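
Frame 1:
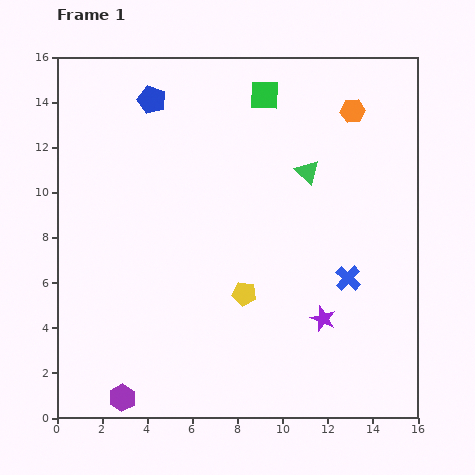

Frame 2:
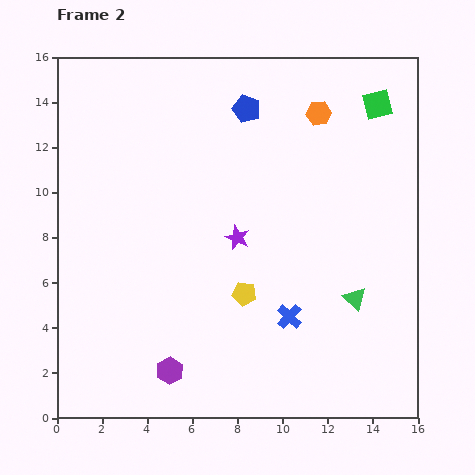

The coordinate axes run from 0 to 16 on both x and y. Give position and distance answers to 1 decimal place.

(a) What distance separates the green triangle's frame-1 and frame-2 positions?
6.0

The green triangle moved from (11.1, 10.9) to (13.2, 5.3), a distance of √(2.1² + 5.6²) ≈ 6.0.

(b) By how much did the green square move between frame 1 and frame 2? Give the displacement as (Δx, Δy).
(5.0, -0.4)

The green square was at (9.2, 14.3) in frame 1 and (14.2, 13.9) in frame 2.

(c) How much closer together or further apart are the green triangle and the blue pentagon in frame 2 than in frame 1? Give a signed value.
+2.1

Distance in frame 1: 7.6. Distance in frame 2: 9.7.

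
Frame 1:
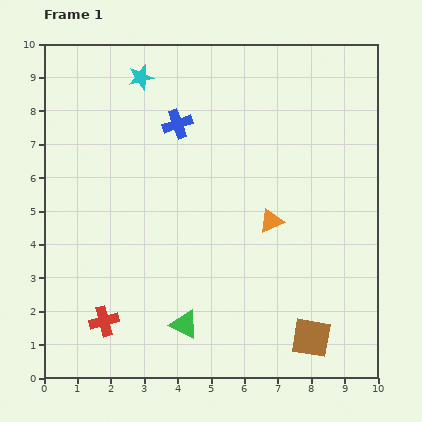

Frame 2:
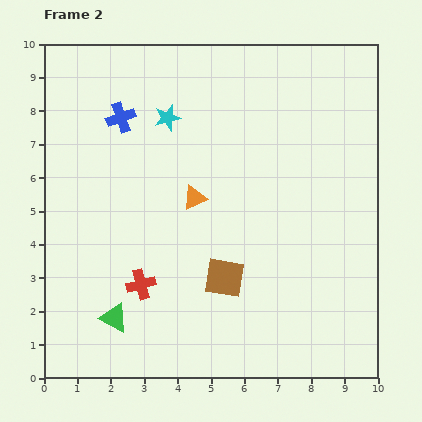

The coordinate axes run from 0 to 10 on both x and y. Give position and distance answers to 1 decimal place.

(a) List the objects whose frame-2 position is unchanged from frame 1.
none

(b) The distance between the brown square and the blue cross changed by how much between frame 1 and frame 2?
-1.8

Distance in frame 1: 7.5. Distance in frame 2: 5.7.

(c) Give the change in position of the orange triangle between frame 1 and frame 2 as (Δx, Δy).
(-2.3, 0.7)

The orange triangle was at (6.8, 4.7) in frame 1 and (4.5, 5.4) in frame 2.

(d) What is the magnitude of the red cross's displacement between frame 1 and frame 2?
1.6

The red cross moved from (1.8, 1.7) to (2.9, 2.8), a distance of √(1.1² + 1.1²) ≈ 1.6.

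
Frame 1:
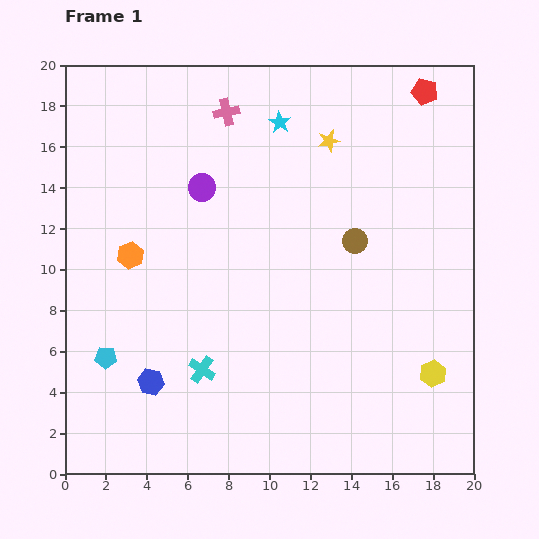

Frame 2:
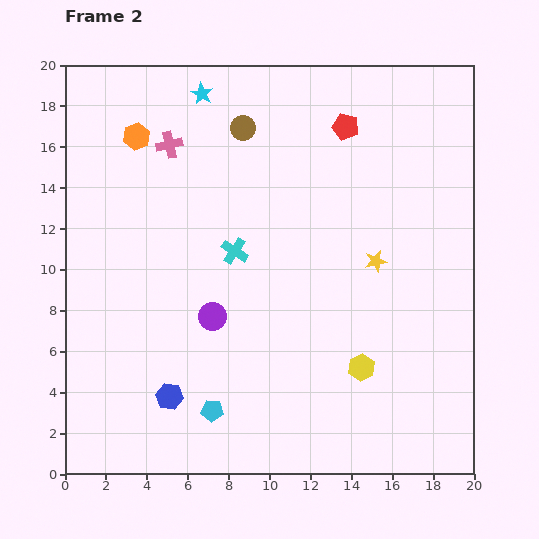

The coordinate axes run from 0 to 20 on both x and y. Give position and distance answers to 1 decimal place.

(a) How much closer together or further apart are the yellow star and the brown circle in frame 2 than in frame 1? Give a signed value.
+4.1

Distance in frame 1: 5.1. Distance in frame 2: 9.2.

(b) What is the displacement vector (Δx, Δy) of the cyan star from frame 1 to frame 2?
(-3.8, 1.4)

The cyan star was at (10.5, 17.2) in frame 1 and (6.7, 18.6) in frame 2.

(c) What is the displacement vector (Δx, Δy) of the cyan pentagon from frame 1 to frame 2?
(5.2, -2.6)

The cyan pentagon was at (2.0, 5.7) in frame 1 and (7.2, 3.1) in frame 2.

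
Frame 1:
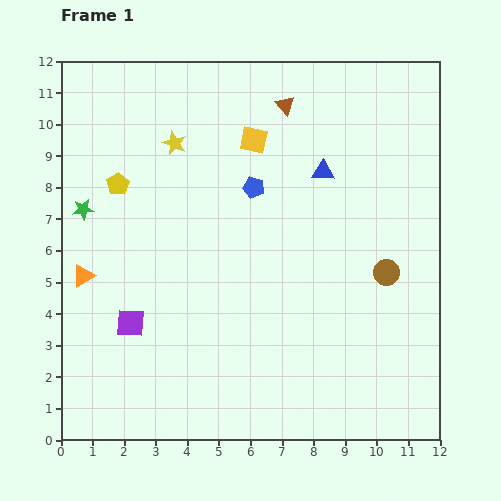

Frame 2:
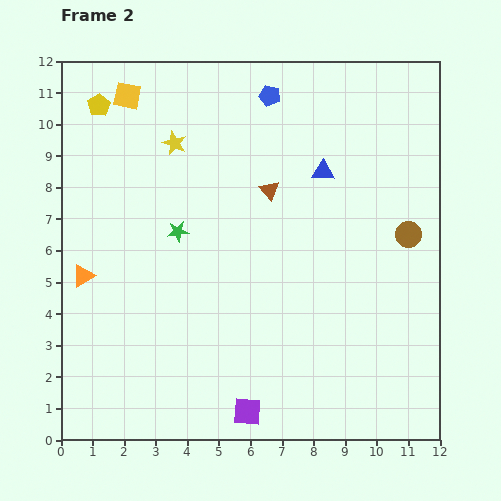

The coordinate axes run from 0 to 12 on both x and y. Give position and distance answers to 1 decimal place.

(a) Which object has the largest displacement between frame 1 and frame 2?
the purple square

(moved 4.6; next 4.2)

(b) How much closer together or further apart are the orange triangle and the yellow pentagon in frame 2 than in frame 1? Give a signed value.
+2.3

Distance in frame 1: 3.1. Distance in frame 2: 5.4.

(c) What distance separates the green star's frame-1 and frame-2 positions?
3.1

The green star moved from (0.7, 7.3) to (3.7, 6.6), a distance of √(3.0² + 0.7²) ≈ 3.1.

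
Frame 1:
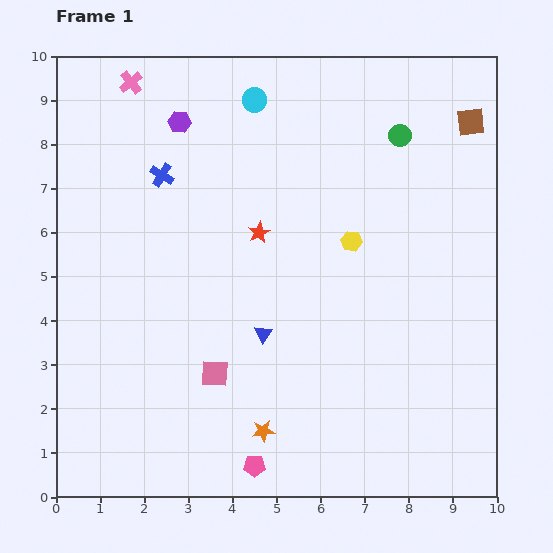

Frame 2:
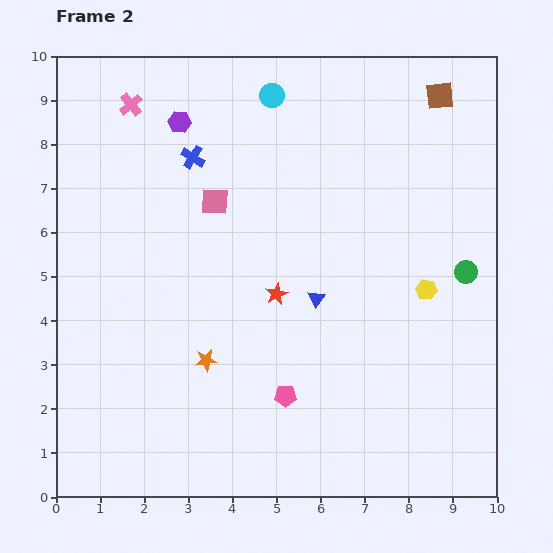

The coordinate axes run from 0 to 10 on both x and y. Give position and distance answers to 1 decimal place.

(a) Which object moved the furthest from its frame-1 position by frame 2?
the pink square

(moved 3.9; next 3.4)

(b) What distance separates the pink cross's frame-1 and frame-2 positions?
0.5

The pink cross moved from (1.7, 9.4) to (1.7, 8.9), a distance of √(0.0² + 0.5²) ≈ 0.5.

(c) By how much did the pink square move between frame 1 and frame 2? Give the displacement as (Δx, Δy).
(0.0, 3.9)

The pink square was at (3.6, 2.8) in frame 1 and (3.6, 6.7) in frame 2.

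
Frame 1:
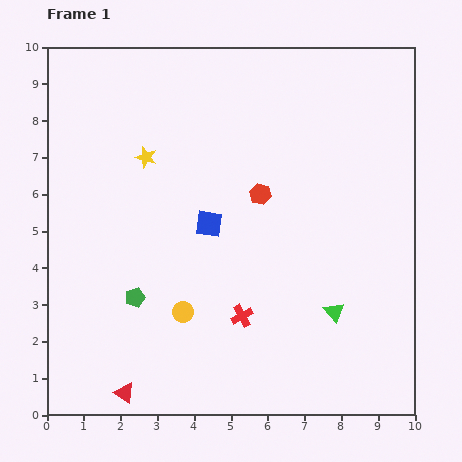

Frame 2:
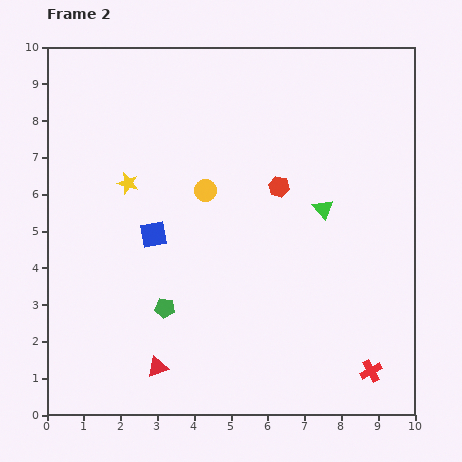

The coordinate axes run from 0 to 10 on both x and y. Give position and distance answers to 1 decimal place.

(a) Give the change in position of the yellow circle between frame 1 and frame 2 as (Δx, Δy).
(0.6, 3.3)

The yellow circle was at (3.7, 2.8) in frame 1 and (4.3, 6.1) in frame 2.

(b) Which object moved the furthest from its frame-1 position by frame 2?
the red cross

(moved 3.8; next 3.4)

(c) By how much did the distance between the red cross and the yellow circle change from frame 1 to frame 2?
+5.1

Distance in frame 1: 1.6. Distance in frame 2: 6.7.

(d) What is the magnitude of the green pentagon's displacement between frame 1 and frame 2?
0.9

The green pentagon moved from (2.4, 3.2) to (3.2, 2.9), a distance of √(0.8² + 0.3²) ≈ 0.9.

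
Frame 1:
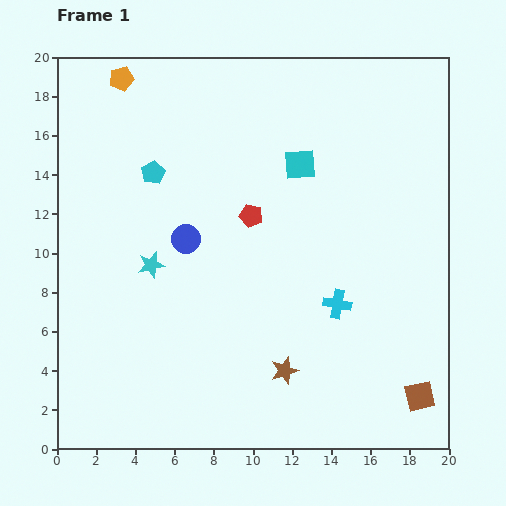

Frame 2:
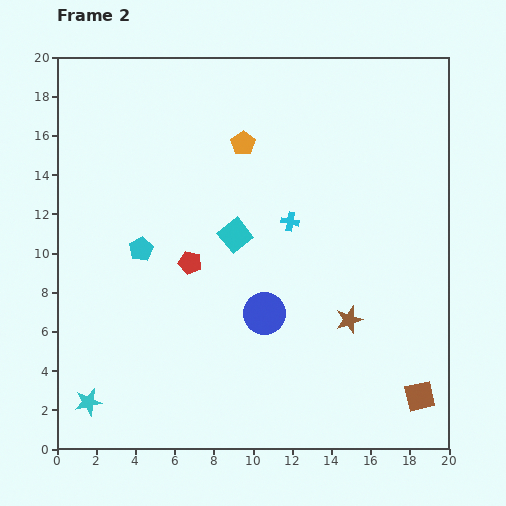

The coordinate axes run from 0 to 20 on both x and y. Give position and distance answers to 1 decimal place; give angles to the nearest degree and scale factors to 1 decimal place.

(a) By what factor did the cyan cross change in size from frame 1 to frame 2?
0.6×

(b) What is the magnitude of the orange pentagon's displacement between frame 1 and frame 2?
7.0

The orange pentagon moved from (3.3, 18.9) to (9.5, 15.6), a distance of √(6.2² + 3.3²) ≈ 7.0.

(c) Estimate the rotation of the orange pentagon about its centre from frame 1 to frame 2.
22° counter-clockwise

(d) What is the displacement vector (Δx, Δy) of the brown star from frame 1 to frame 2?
(3.3, 2.6)

The brown star was at (11.6, 4.0) in frame 1 and (14.9, 6.6) in frame 2.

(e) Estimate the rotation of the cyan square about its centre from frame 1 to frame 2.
35° counter-clockwise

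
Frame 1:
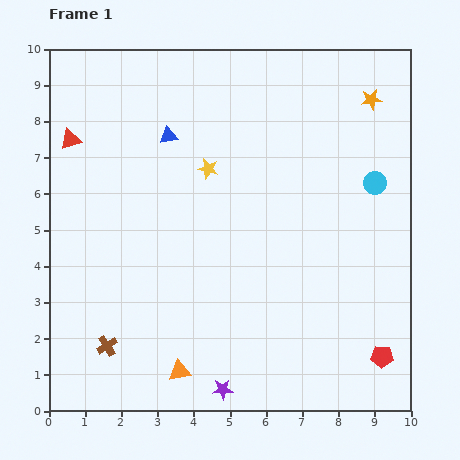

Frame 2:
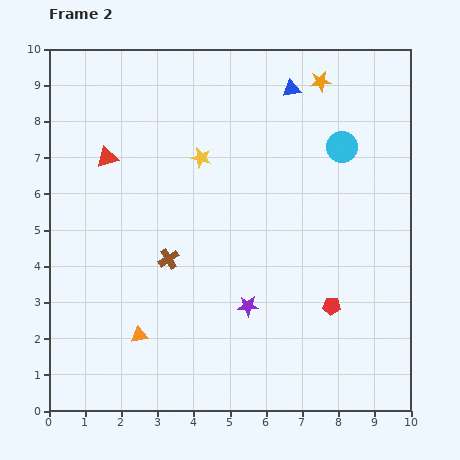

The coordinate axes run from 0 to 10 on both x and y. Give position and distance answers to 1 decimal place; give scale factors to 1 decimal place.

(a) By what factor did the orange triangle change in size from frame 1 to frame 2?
0.8×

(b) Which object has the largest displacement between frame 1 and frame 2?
the blue triangle

(moved 3.6; next 2.9)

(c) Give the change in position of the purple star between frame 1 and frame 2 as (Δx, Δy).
(0.7, 2.3)

The purple star was at (4.8, 0.6) in frame 1 and (5.5, 2.9) in frame 2.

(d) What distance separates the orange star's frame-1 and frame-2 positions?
1.5

The orange star moved from (8.9, 8.6) to (7.5, 9.1), a distance of √(1.4² + 0.5²) ≈ 1.5.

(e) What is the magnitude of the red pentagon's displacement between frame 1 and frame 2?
2.0

The red pentagon moved from (9.2, 1.5) to (7.8, 2.9), a distance of √(1.4² + 1.4²) ≈ 2.0.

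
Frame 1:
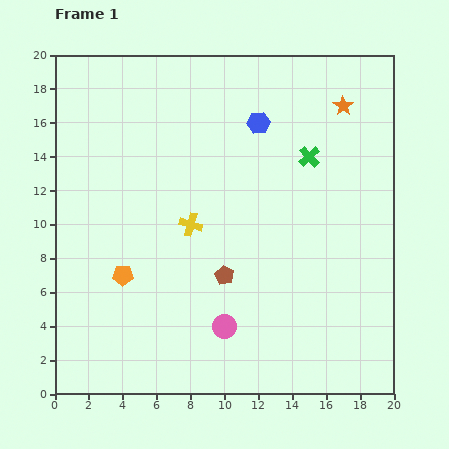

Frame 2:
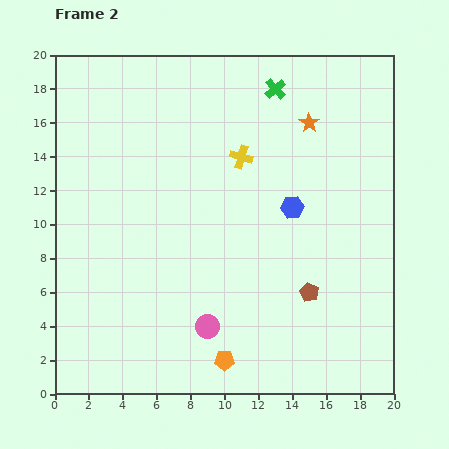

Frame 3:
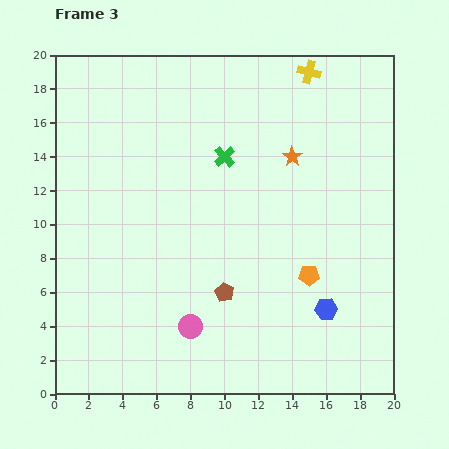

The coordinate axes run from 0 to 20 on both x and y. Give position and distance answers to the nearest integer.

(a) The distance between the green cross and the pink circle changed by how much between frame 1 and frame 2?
+4

Distance in frame 1: 11. Distance in frame 2: 15.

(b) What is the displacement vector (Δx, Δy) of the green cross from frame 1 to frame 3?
(-5, 0)

The green cross was at (15, 14) in frame 1 and (10, 14) in frame 3.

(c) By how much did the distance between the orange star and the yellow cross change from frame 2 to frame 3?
+1

Distance in frame 2: 4. Distance in frame 3: 5.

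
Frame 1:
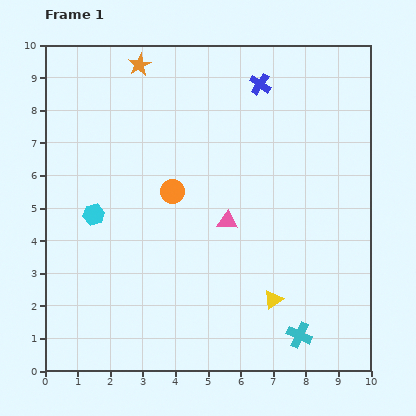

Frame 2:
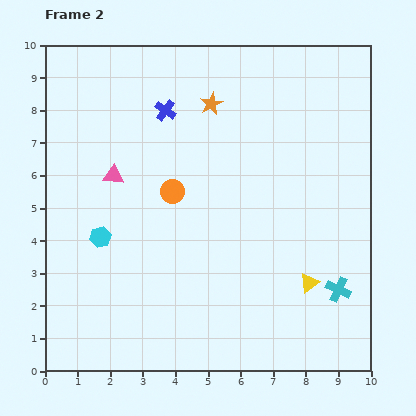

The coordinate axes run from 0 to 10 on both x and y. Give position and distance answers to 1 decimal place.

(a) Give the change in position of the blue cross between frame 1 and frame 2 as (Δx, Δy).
(-2.9, -0.8)

The blue cross was at (6.6, 8.8) in frame 1 and (3.7, 8.0) in frame 2.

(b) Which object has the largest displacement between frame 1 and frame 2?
the pink triangle

(moved 3.8; next 3.0)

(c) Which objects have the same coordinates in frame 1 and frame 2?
the orange circle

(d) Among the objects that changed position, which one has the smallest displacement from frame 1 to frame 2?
the cyan hexagon

(moved 0.7)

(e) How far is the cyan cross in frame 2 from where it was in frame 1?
1.8

The cyan cross moved from (7.8, 1.1) to (9.0, 2.5), a distance of √(1.2² + 1.4²) ≈ 1.8.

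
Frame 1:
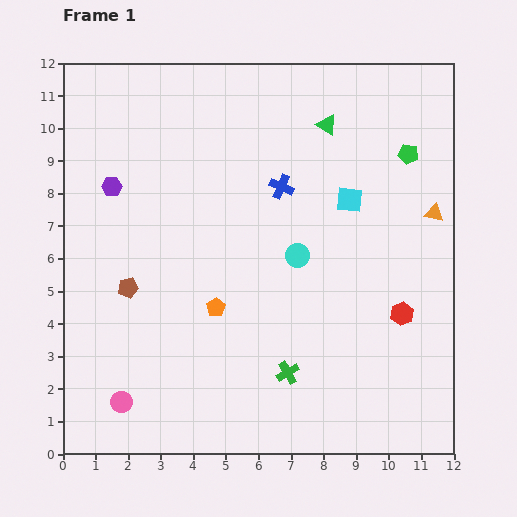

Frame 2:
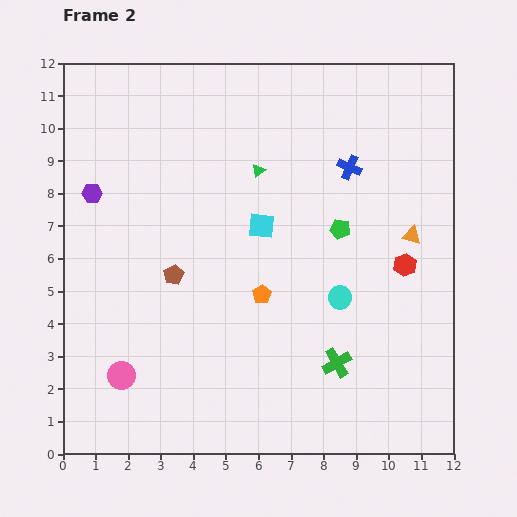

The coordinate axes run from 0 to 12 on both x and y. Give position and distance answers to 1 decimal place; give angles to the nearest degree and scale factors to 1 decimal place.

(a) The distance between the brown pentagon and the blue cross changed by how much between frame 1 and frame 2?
+0.7

Distance in frame 1: 5.6. Distance in frame 2: 6.3.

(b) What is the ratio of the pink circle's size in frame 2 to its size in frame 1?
1.3×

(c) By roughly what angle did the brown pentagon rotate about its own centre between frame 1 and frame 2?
16° counter-clockwise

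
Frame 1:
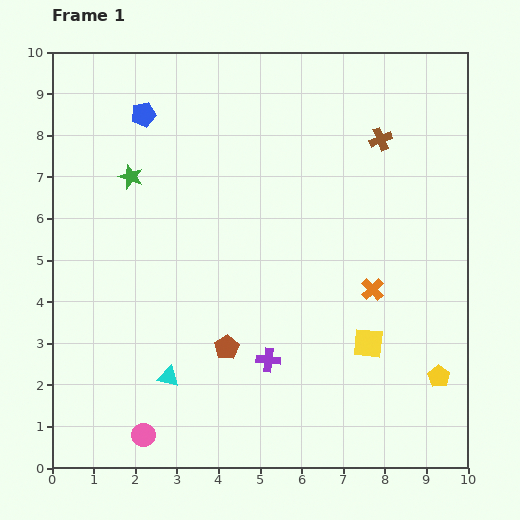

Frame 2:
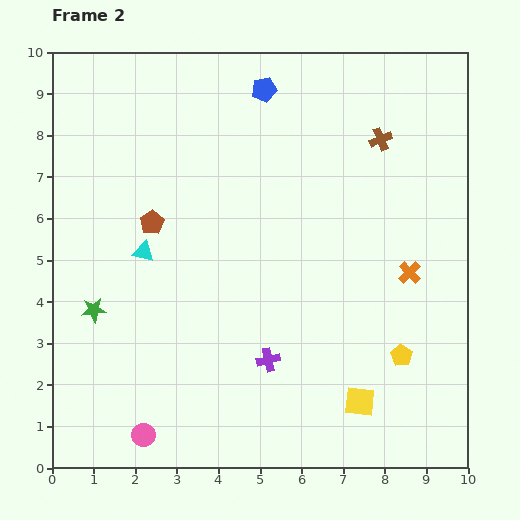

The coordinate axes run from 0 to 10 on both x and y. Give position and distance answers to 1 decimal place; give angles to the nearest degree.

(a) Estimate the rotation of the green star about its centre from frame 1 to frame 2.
25° counter-clockwise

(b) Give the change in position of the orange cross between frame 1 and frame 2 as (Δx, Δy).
(0.9, 0.4)

The orange cross was at (7.7, 4.3) in frame 1 and (8.6, 4.7) in frame 2.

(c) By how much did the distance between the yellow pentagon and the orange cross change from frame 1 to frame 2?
-0.6

Distance in frame 1: 2.6. Distance in frame 2: 2.0.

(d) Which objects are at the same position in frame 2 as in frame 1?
the brown cross, the pink circle, the purple cross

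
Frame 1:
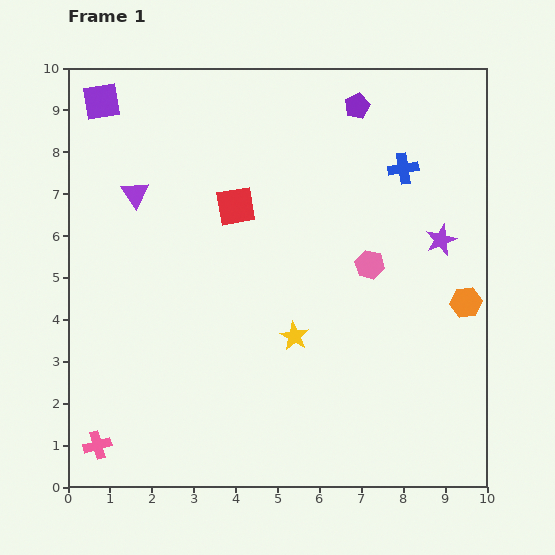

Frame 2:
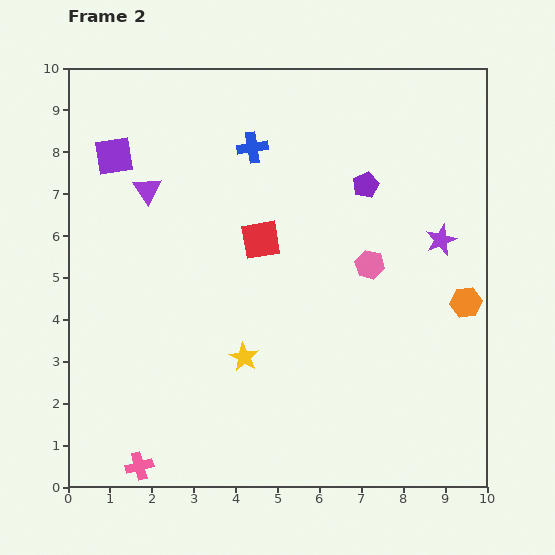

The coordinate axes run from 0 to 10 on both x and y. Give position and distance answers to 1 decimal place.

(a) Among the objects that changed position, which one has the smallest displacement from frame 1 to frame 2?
the purple triangle

(moved 0.3)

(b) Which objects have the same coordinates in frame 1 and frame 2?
the pink hexagon, the purple star, the orange hexagon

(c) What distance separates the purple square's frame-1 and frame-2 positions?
1.3

The purple square moved from (0.8, 9.2) to (1.1, 7.9), a distance of √(0.3² + 1.3²) ≈ 1.3.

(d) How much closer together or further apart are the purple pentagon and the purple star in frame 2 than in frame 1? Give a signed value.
-1.6

Distance in frame 1: 3.8. Distance in frame 2: 2.2.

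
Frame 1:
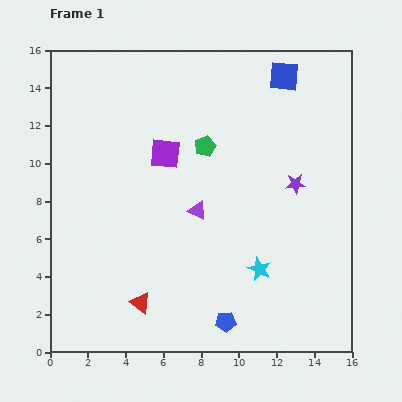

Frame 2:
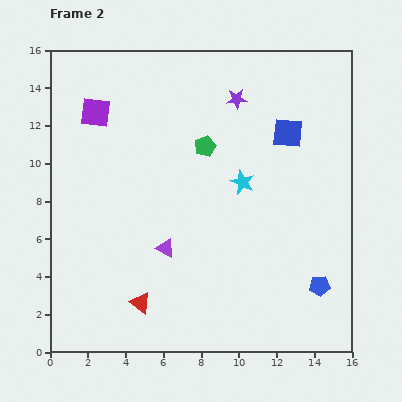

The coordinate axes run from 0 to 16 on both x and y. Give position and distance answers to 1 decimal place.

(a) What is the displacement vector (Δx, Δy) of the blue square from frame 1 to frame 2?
(0.2, -3.0)

The blue square was at (12.4, 14.6) in frame 1 and (12.6, 11.6) in frame 2.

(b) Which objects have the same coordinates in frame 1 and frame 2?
the green pentagon, the red triangle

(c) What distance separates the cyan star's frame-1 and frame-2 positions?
4.7

The cyan star moved from (11.1, 4.4) to (10.2, 9.0), a distance of √(0.9² + 4.6²) ≈ 4.7.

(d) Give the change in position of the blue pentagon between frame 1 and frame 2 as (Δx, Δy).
(5.0, 1.9)

The blue pentagon was at (9.3, 1.6) in frame 1 and (14.3, 3.5) in frame 2.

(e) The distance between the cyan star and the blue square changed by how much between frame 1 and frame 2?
-6.8

Distance in frame 1: 10.3. Distance in frame 2: 3.5.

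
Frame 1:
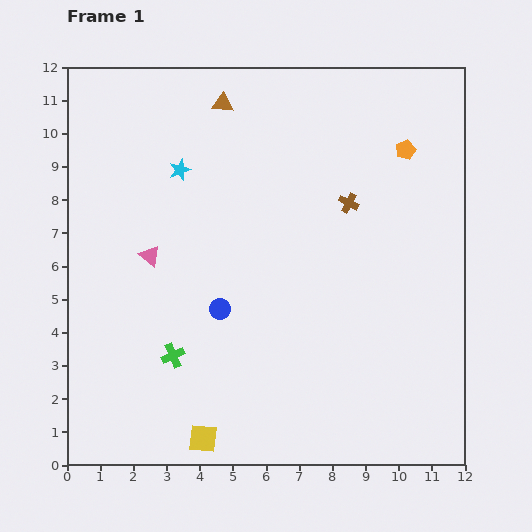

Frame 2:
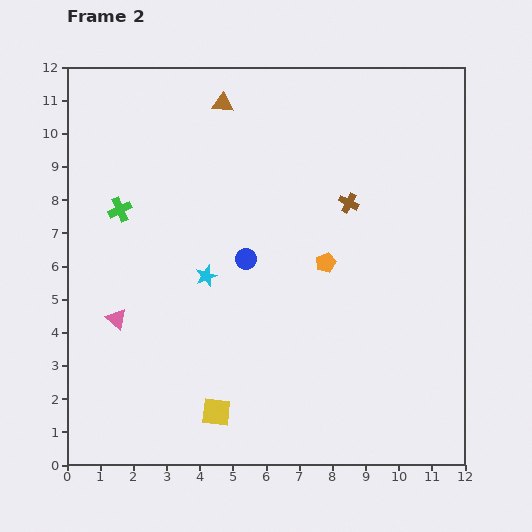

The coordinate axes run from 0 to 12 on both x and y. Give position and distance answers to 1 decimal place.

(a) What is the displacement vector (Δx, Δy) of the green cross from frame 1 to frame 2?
(-1.6, 4.4)

The green cross was at (3.2, 3.3) in frame 1 and (1.6, 7.7) in frame 2.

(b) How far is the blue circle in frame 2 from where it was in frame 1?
1.7

The blue circle moved from (4.6, 4.7) to (5.4, 6.2), a distance of √(0.8² + 1.5²) ≈ 1.7.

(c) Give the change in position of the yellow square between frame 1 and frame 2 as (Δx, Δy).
(0.4, 0.8)

The yellow square was at (4.1, 0.8) in frame 1 and (4.5, 1.6) in frame 2.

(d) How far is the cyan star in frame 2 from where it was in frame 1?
3.3

The cyan star moved from (3.4, 8.9) to (4.2, 5.7), a distance of √(0.8² + 3.2²) ≈ 3.3.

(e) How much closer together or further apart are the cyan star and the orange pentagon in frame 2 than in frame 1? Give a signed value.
-3.2

Distance in frame 1: 6.8. Distance in frame 2: 3.6.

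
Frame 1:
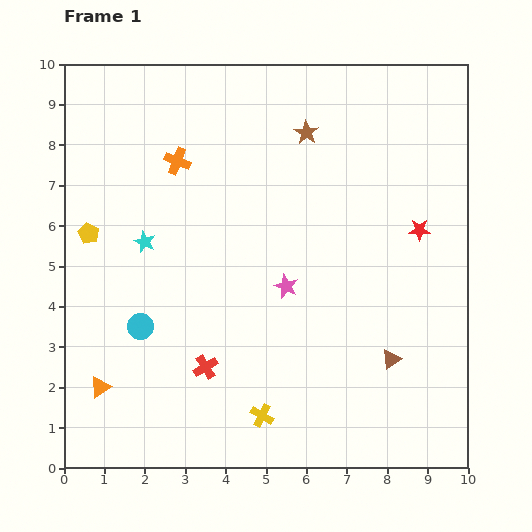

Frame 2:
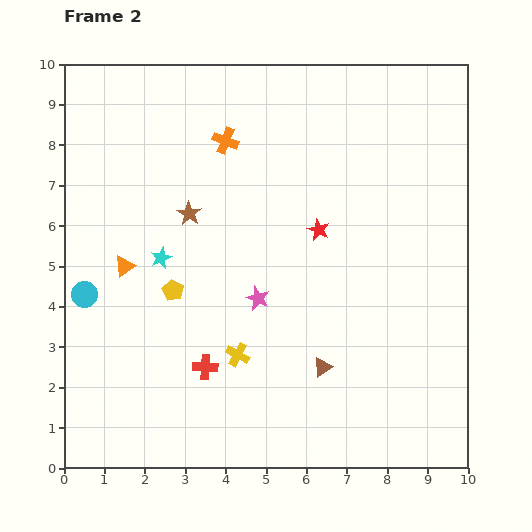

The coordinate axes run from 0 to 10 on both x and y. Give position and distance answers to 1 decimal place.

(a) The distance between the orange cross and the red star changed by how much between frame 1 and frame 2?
-3.0

Distance in frame 1: 6.2. Distance in frame 2: 3.2.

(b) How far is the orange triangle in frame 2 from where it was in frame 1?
3.1

The orange triangle moved from (0.9, 2.0) to (1.5, 5.0), a distance of √(0.6² + 3.0²) ≈ 3.1.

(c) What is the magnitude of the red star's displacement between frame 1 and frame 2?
2.5

The red star moved from (8.8, 5.9) to (6.3, 5.9), a distance of √(2.5² + 0.0²) ≈ 2.5.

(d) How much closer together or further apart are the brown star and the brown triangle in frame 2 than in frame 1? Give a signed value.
-1.0

Distance in frame 1: 6.0. Distance in frame 2: 5.0.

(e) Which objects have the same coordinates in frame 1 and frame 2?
the red cross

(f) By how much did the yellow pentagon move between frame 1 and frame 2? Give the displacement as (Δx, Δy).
(2.1, -1.4)

The yellow pentagon was at (0.6, 5.8) in frame 1 and (2.7, 4.4) in frame 2.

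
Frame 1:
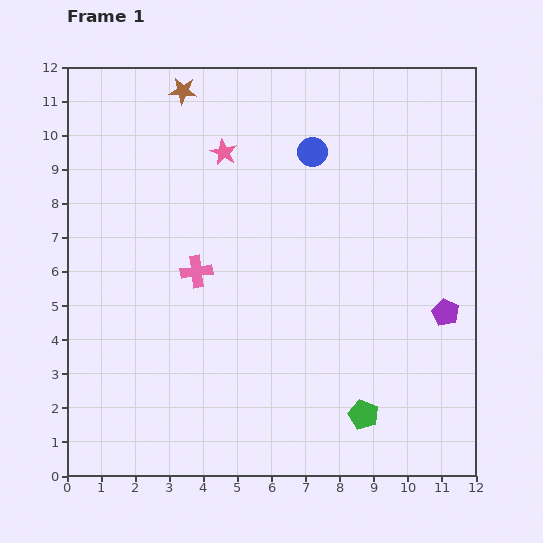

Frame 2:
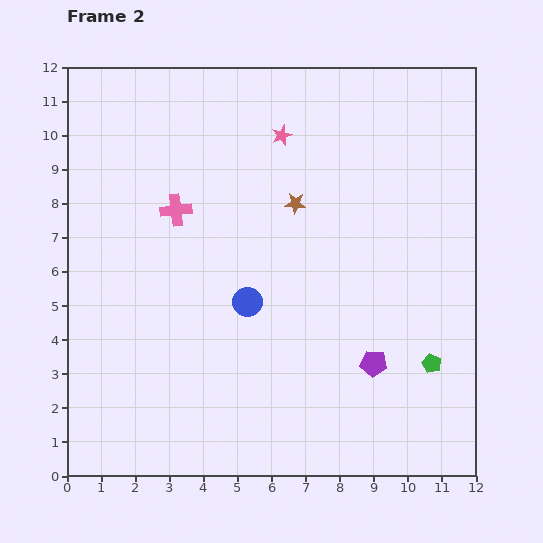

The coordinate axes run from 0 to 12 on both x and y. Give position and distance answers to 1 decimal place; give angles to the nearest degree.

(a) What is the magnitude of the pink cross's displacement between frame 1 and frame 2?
1.9

The pink cross moved from (3.8, 6.0) to (3.2, 7.8), a distance of √(0.6² + 1.8²) ≈ 1.9.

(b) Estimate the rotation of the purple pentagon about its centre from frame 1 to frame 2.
22° counter-clockwise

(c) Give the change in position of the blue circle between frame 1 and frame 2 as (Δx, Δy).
(-1.9, -4.4)

The blue circle was at (7.2, 9.5) in frame 1 and (5.3, 5.1) in frame 2.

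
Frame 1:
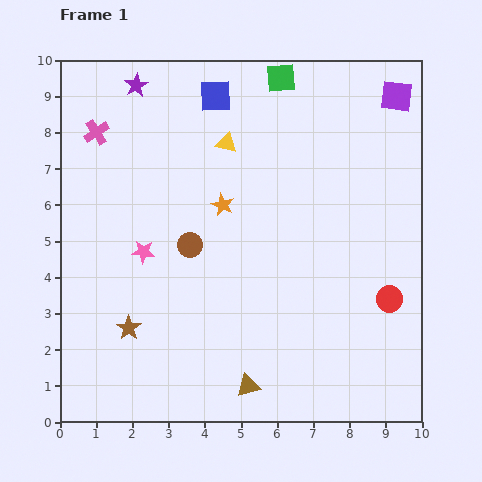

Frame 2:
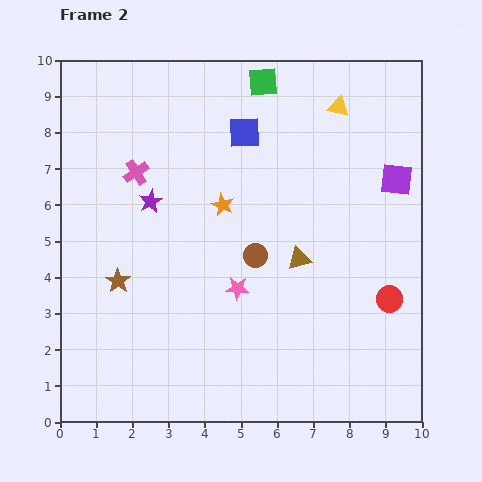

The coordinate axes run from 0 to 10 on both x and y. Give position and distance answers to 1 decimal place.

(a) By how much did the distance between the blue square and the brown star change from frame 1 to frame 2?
-1.4

Distance in frame 1: 6.8. Distance in frame 2: 5.4.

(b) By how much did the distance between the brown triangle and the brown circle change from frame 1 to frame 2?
-3.0

Distance in frame 1: 4.2. Distance in frame 2: 1.2.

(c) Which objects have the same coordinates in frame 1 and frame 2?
the red circle, the orange star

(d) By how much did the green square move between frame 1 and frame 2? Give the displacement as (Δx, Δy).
(-0.5, -0.1)

The green square was at (6.1, 9.5) in frame 1 and (5.6, 9.4) in frame 2.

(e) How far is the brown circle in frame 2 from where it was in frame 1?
1.8

The brown circle moved from (3.6, 4.9) to (5.4, 4.6), a distance of √(1.8² + 0.3²) ≈ 1.8.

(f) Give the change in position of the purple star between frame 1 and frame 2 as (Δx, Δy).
(0.4, -3.2)

The purple star was at (2.1, 9.3) in frame 1 and (2.5, 6.1) in frame 2.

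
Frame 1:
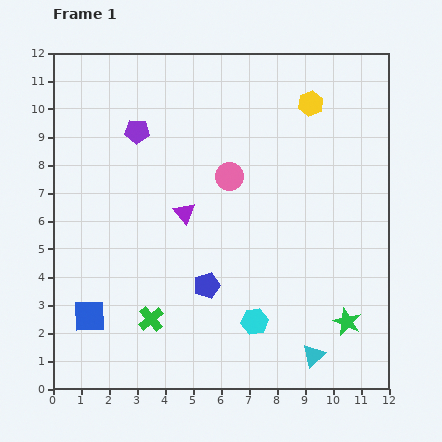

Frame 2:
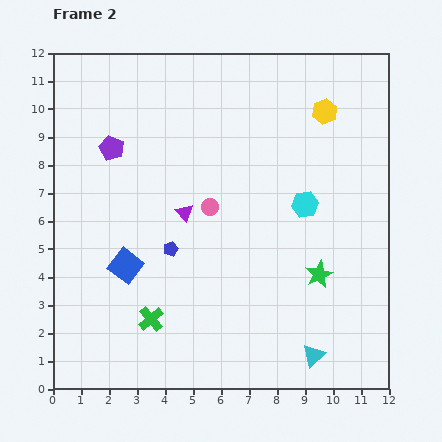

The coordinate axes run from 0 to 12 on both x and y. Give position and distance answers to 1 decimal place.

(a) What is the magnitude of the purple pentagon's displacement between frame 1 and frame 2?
1.1

The purple pentagon moved from (3.0, 9.2) to (2.1, 8.6), a distance of √(0.9² + 0.6²) ≈ 1.1.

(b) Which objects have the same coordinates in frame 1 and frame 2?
the cyan triangle, the purple triangle, the green cross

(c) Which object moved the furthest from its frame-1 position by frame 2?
the cyan hexagon

(moved 4.6; next 2.2)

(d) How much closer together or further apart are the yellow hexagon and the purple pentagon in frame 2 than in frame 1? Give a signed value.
+1.4

Distance in frame 1: 6.3. Distance in frame 2: 7.7.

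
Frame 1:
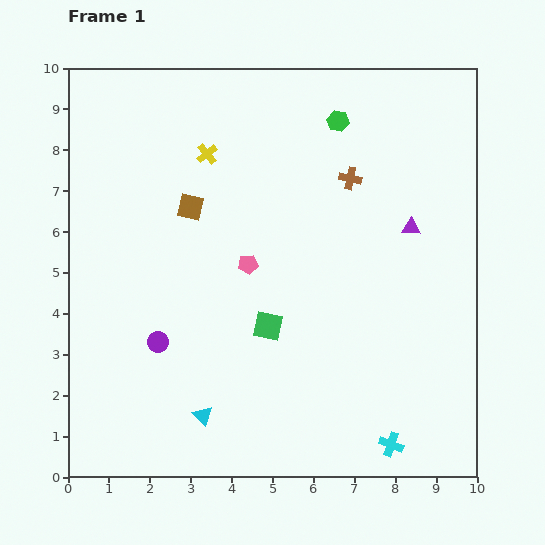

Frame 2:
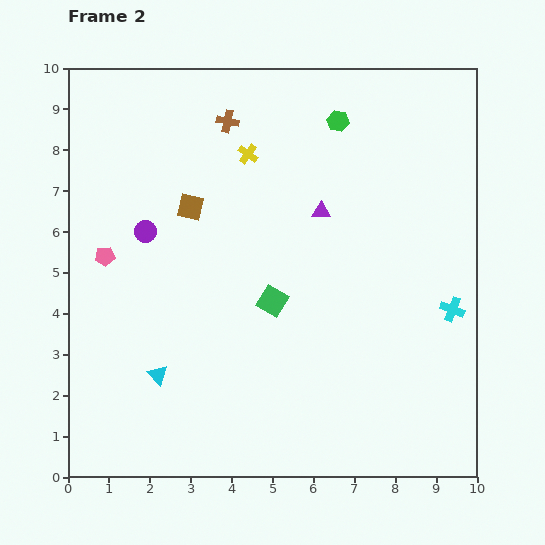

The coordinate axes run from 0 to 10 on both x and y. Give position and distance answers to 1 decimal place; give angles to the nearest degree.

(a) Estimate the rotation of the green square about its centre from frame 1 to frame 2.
19° clockwise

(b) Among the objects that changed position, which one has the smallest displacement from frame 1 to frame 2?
the green square

(moved 0.6)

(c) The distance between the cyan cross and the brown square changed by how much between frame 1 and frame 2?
-0.7

Distance in frame 1: 7.6. Distance in frame 2: 6.9.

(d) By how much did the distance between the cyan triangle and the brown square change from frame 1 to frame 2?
-0.9

Distance in frame 1: 5.1. Distance in frame 2: 4.2.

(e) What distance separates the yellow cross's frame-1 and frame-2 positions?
1.0

The yellow cross moved from (3.4, 7.9) to (4.4, 7.9), a distance of √(1.0² + 0.0²) ≈ 1.0.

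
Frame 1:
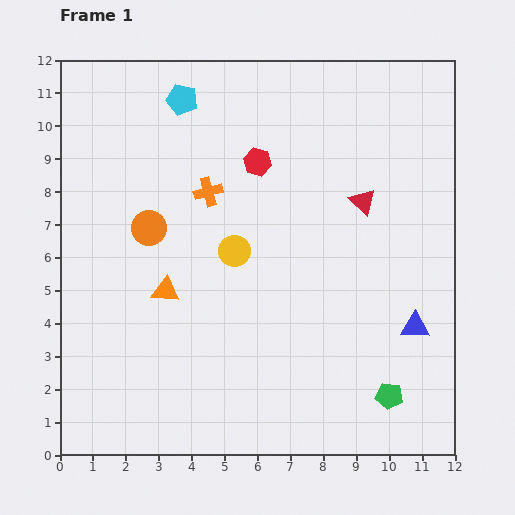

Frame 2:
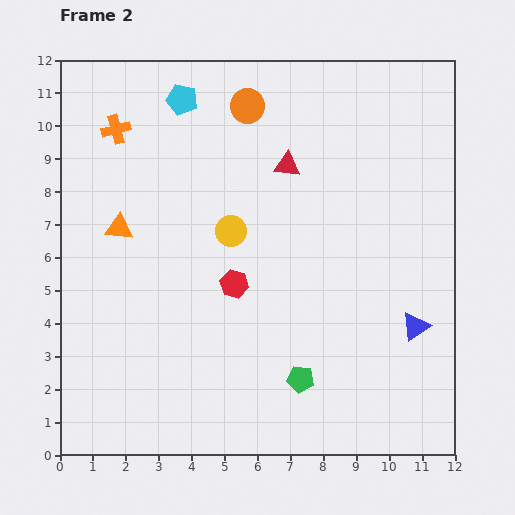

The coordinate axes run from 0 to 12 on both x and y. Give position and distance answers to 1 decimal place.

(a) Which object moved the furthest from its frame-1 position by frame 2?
the orange circle

(moved 4.8; next 3.8)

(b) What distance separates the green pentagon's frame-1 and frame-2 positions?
2.7

The green pentagon moved from (10.0, 1.8) to (7.3, 2.3), a distance of √(2.7² + 0.5²) ≈ 2.7.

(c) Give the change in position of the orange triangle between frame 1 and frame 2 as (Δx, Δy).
(-1.4, 1.9)

The orange triangle was at (3.2, 5.0) in frame 1 and (1.8, 6.9) in frame 2.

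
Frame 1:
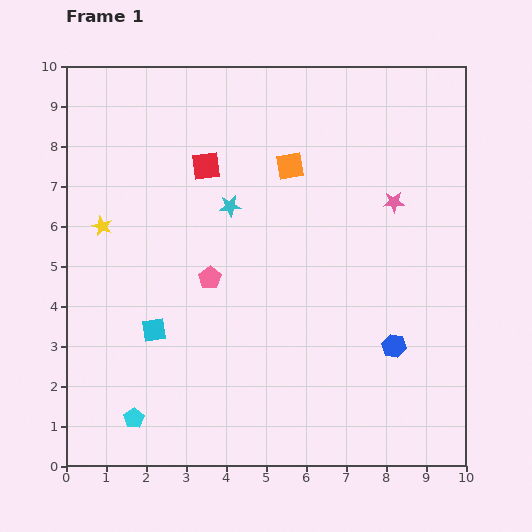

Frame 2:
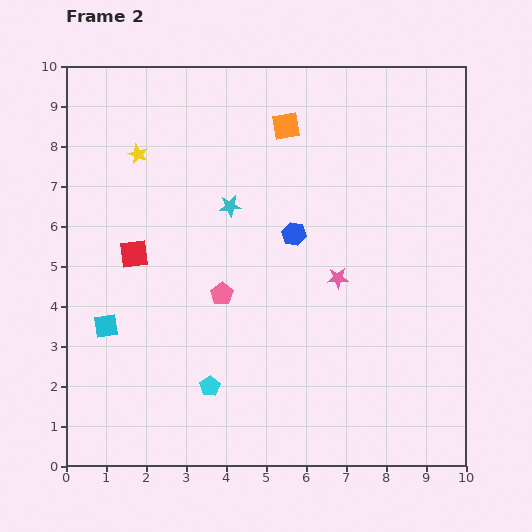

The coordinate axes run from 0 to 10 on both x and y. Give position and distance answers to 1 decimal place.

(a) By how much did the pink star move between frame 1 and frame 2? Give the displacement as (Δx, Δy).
(-1.4, -1.9)

The pink star was at (8.2, 6.6) in frame 1 and (6.8, 4.7) in frame 2.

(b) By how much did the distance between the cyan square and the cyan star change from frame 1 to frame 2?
+0.7

Distance in frame 1: 3.6. Distance in frame 2: 4.3.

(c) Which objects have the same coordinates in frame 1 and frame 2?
the cyan star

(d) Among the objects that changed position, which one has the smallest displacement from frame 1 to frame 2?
the pink pentagon

(moved 0.5)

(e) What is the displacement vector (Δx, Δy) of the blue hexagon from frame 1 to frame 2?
(-2.5, 2.8)

The blue hexagon was at (8.2, 3.0) in frame 1 and (5.7, 5.8) in frame 2.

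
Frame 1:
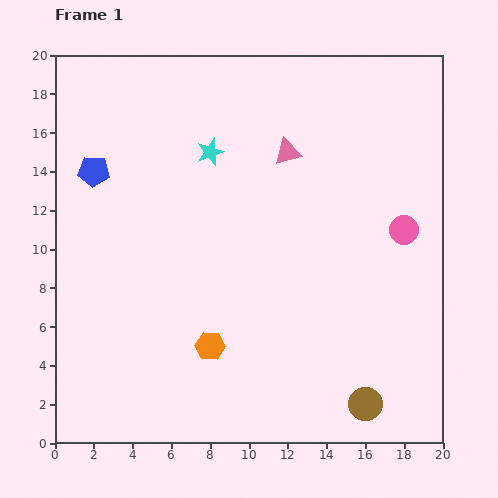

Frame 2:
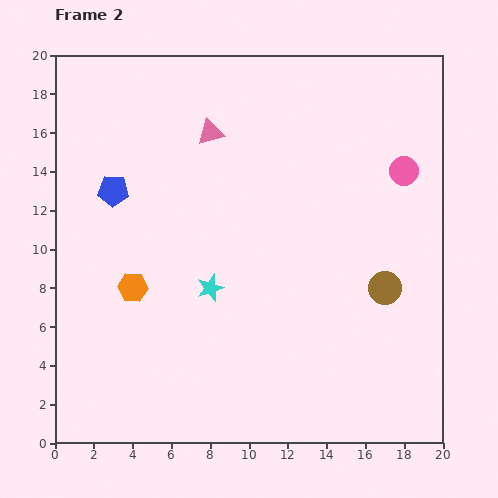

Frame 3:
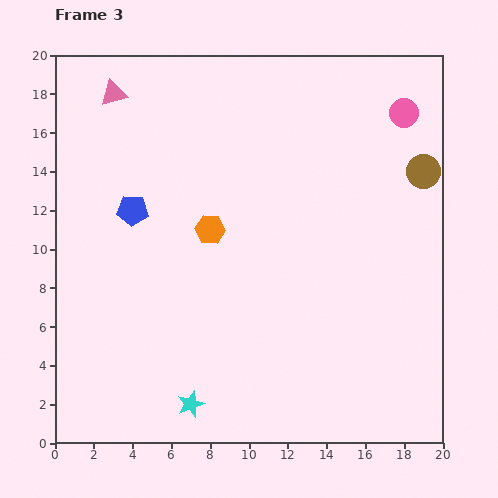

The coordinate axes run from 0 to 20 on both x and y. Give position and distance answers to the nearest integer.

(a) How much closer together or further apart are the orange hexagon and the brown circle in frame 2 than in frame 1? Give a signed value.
+4

Distance in frame 1: 9. Distance in frame 2: 13.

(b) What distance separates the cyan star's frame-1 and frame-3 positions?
13

The cyan star moved from (8, 15) to (7, 2), a distance of √(1² + 13²) ≈ 13.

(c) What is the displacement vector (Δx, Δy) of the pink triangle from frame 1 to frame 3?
(-9, 3)

The pink triangle was at (12, 15) in frame 1 and (3, 18) in frame 3.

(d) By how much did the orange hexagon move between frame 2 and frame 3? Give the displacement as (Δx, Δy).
(4, 3)

The orange hexagon was at (4, 8) in frame 2 and (8, 11) in frame 3.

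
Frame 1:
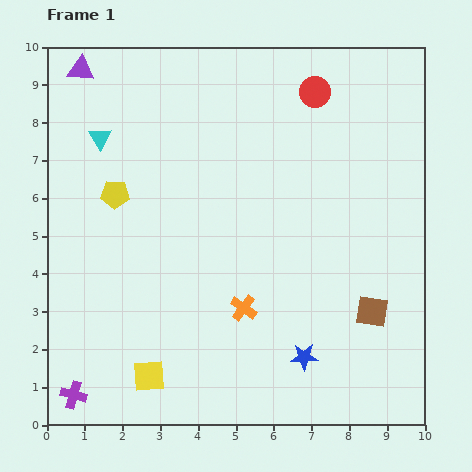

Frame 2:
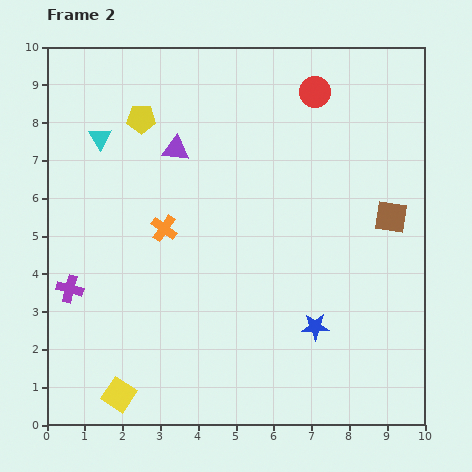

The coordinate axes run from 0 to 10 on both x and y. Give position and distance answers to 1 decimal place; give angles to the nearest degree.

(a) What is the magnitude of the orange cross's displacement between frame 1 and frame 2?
3.0

The orange cross moved from (5.2, 3.1) to (3.1, 5.2), a distance of √(2.1² + 2.1²) ≈ 3.0.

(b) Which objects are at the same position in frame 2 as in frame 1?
the cyan triangle, the red circle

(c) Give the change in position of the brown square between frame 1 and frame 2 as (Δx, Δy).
(0.5, 2.5)

The brown square was at (8.6, 3.0) in frame 1 and (9.1, 5.5) in frame 2.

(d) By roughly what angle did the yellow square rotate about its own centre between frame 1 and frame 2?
37° clockwise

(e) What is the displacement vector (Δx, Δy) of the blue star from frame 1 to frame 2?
(0.3, 0.8)

The blue star was at (6.8, 1.8) in frame 1 and (7.1, 2.6) in frame 2.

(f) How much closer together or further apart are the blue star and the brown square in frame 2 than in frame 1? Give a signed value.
+1.3

Distance in frame 1: 2.2. Distance in frame 2: 3.5.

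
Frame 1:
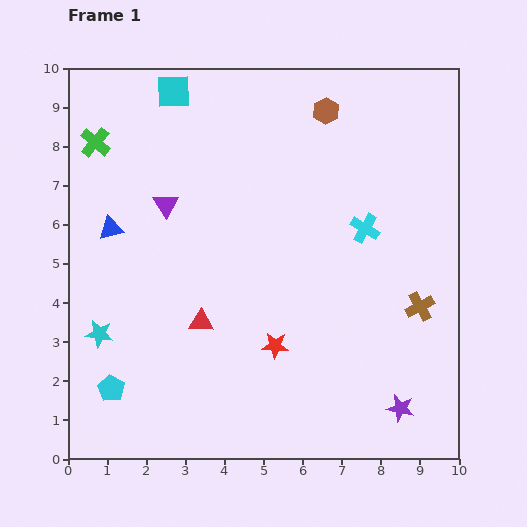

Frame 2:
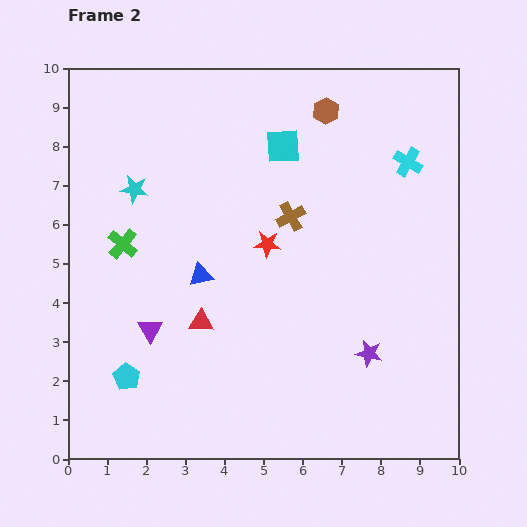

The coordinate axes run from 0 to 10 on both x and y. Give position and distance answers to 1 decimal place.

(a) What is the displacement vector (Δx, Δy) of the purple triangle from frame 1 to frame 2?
(-0.4, -3.2)

The purple triangle was at (2.5, 6.5) in frame 1 and (2.1, 3.3) in frame 2.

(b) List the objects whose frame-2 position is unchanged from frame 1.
the brown hexagon, the red triangle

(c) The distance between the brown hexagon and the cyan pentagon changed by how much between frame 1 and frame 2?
-0.5

Distance in frame 1: 9.0. Distance in frame 2: 8.5.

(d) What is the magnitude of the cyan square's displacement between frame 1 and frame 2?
3.1

The cyan square moved from (2.7, 9.4) to (5.5, 8.0), a distance of √(2.8² + 1.4²) ≈ 3.1.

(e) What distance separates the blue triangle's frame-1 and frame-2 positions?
2.6

The blue triangle moved from (1.1, 5.9) to (3.4, 4.7), a distance of √(2.3² + 1.2²) ≈ 2.6.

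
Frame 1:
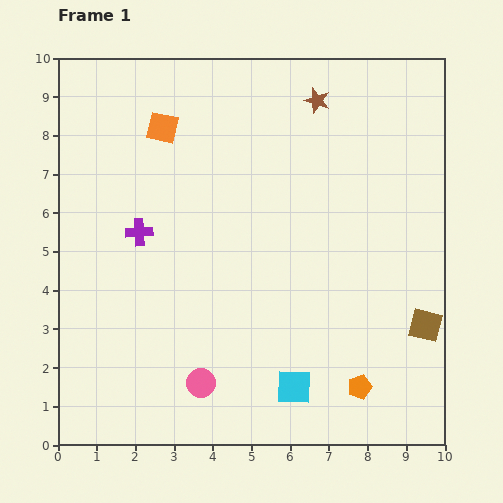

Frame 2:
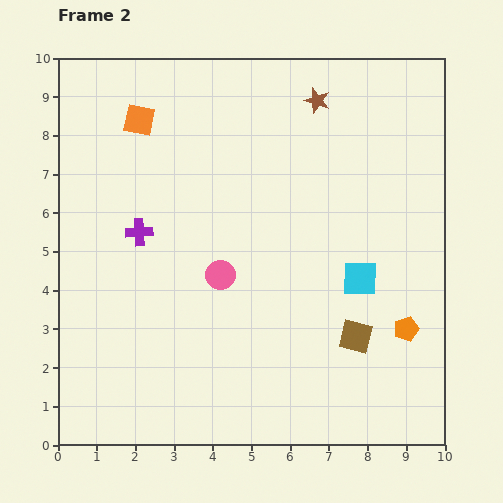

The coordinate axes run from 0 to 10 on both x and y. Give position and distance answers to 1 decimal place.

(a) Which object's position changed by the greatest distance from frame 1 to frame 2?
the cyan square

(moved 3.3; next 2.8)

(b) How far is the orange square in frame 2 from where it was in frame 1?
0.6

The orange square moved from (2.7, 8.2) to (2.1, 8.4), a distance of √(0.6² + 0.2²) ≈ 0.6.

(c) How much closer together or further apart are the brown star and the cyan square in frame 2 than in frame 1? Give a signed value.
-2.7

Distance in frame 1: 7.4. Distance in frame 2: 4.7.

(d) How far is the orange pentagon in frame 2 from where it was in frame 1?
1.9

The orange pentagon moved from (7.8, 1.5) to (9.0, 3.0), a distance of √(1.2² + 1.5²) ≈ 1.9.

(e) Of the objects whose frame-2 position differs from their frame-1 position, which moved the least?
the orange square

(moved 0.6)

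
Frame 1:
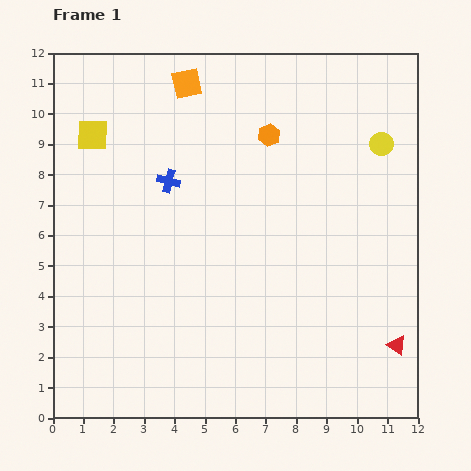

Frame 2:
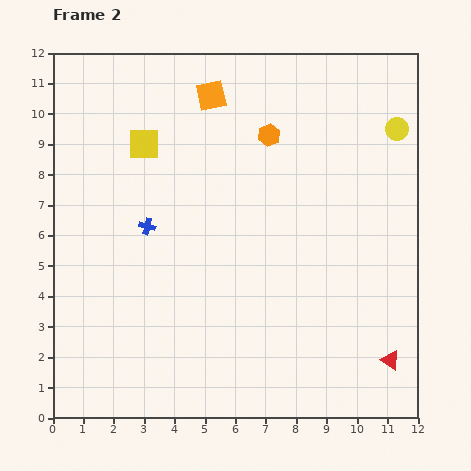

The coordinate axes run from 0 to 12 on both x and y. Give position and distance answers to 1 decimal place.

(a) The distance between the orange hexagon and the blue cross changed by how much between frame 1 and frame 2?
+1.4

Distance in frame 1: 3.6. Distance in frame 2: 5.0.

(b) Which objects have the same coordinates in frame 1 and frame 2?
the orange hexagon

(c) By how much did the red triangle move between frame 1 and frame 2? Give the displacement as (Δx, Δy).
(-0.2, -0.5)

The red triangle was at (11.3, 2.4) in frame 1 and (11.1, 1.9) in frame 2.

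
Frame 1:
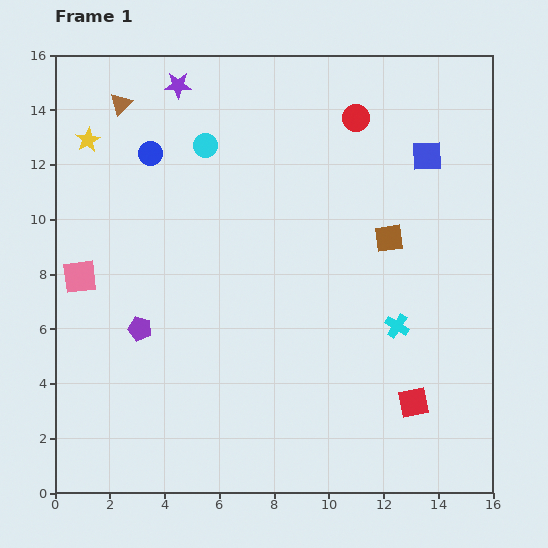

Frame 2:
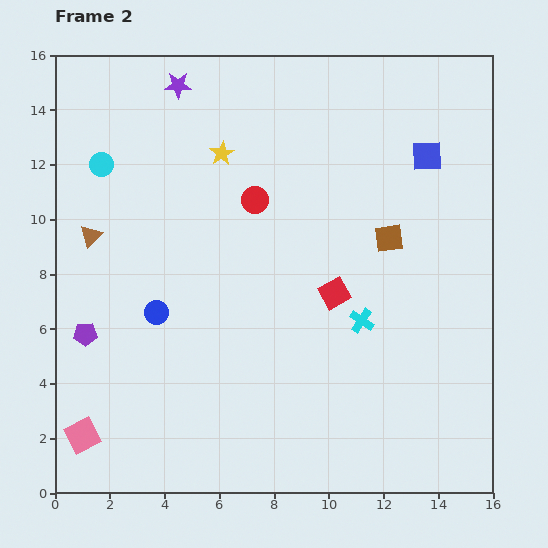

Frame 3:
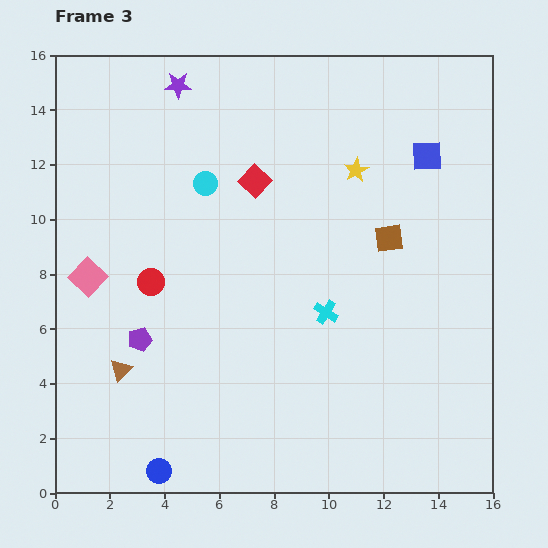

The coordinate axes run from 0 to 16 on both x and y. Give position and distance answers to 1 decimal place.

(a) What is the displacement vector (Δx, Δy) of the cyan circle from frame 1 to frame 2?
(-3.8, -0.7)

The cyan circle was at (5.5, 12.7) in frame 1 and (1.7, 12.0) in frame 2.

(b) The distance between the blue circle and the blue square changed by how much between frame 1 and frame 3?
+5.0

Distance in frame 1: 10.1. Distance in frame 3: 15.1.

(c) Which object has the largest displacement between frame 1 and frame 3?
the blue circle

(moved 11.6; next 10.0)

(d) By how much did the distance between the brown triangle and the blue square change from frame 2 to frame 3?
+1.0

Distance in frame 2: 12.6. Distance in frame 3: 13.6.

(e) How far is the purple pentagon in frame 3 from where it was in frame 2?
2.0

The purple pentagon moved from (1.1, 5.8) to (3.1, 5.6), a distance of √(2.0² + 0.2²) ≈ 2.0.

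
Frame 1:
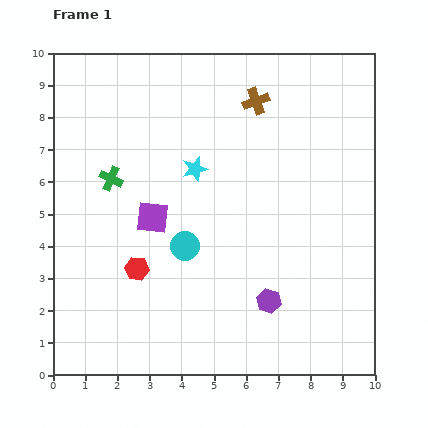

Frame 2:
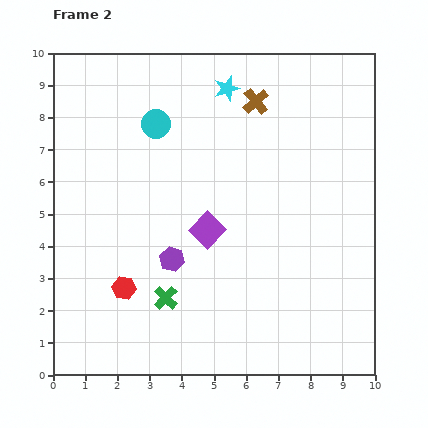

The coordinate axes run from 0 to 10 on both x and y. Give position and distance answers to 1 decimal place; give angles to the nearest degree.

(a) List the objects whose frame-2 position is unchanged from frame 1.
the brown cross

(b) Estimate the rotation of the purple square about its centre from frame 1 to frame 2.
37° clockwise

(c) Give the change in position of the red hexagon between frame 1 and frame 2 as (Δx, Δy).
(-0.4, -0.6)

The red hexagon was at (2.6, 3.3) in frame 1 and (2.2, 2.7) in frame 2.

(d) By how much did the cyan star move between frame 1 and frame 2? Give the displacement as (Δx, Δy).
(1.0, 2.5)

The cyan star was at (4.4, 6.4) in frame 1 and (5.4, 8.9) in frame 2.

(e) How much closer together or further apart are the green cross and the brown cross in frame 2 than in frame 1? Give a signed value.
+1.6

Distance in frame 1: 5.1. Distance in frame 2: 6.7.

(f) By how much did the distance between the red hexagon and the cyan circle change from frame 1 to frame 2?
+3.5

Distance in frame 1: 1.7. Distance in frame 2: 5.2.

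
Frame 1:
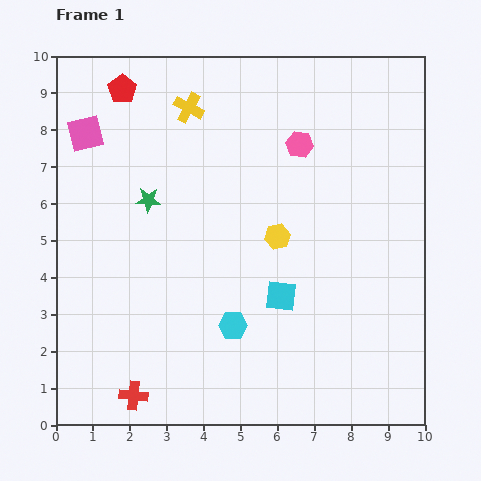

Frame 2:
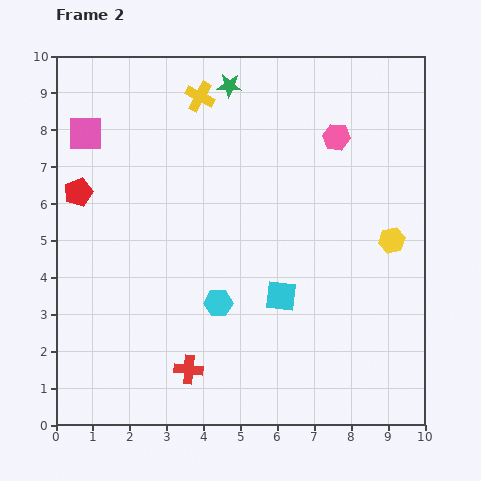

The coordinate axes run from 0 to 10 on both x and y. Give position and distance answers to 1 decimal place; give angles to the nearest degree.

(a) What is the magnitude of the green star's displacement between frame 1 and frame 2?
3.8

The green star moved from (2.5, 6.1) to (4.7, 9.2), a distance of √(2.2² + 3.1²) ≈ 3.8.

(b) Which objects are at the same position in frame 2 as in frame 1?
the cyan square, the pink square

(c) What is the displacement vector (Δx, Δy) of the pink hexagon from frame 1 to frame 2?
(1.0, 0.2)

The pink hexagon was at (6.6, 7.6) in frame 1 and (7.6, 7.8) in frame 2.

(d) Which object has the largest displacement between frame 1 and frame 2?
the green star

(moved 3.8; next 3.1)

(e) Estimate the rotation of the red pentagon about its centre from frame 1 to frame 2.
17° clockwise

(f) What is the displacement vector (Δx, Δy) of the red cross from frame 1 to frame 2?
(1.5, 0.7)

The red cross was at (2.1, 0.8) in frame 1 and (3.6, 1.5) in frame 2.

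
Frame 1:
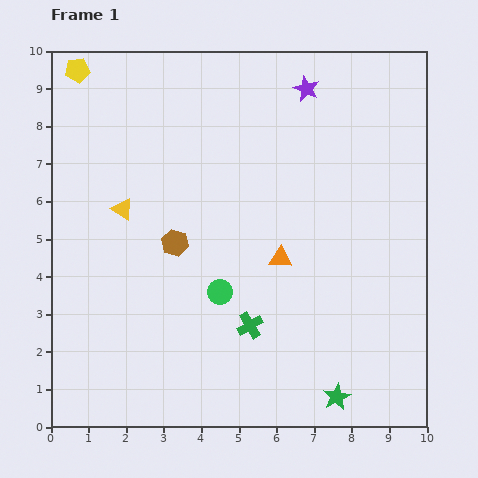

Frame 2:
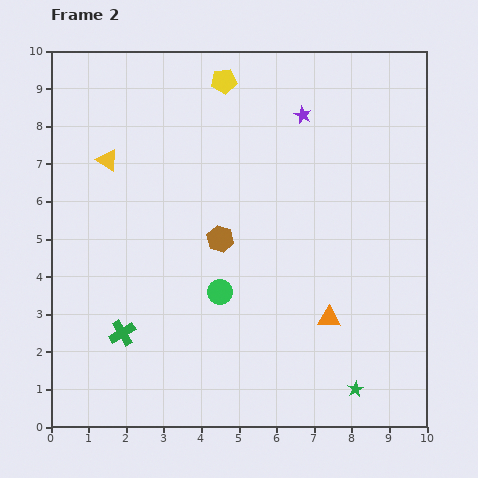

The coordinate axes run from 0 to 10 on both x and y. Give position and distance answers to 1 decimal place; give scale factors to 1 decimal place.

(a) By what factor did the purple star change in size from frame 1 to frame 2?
0.7×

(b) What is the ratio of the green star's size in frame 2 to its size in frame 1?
0.6×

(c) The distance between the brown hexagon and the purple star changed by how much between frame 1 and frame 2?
-1.4

Distance in frame 1: 5.4. Distance in frame 2: 4.0.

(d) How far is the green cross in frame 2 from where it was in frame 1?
3.4

The green cross moved from (5.3, 2.7) to (1.9, 2.5), a distance of √(3.4² + 0.2²) ≈ 3.4.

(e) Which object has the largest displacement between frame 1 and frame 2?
the yellow pentagon

(moved 3.9; next 3.4)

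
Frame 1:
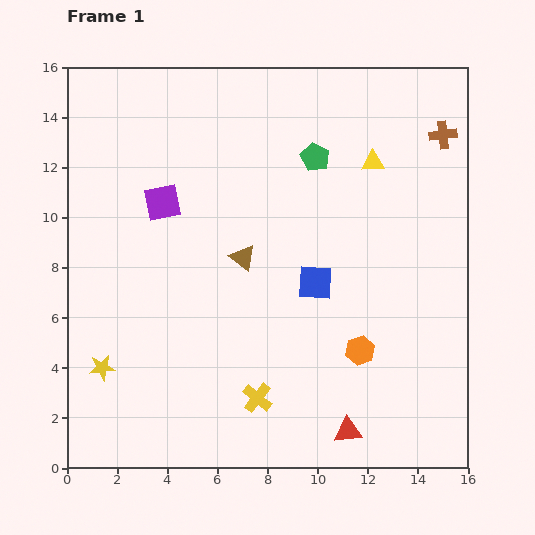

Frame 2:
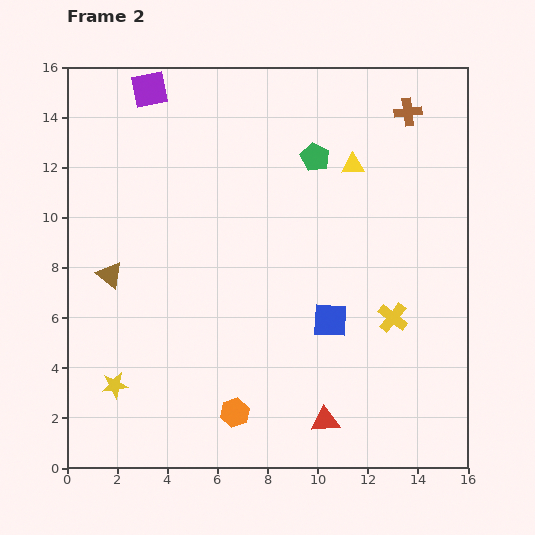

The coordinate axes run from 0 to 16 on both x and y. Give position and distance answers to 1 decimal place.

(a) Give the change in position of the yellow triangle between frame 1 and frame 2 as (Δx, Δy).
(-0.8, -0.1)

The yellow triangle was at (12.2, 12.2) in frame 1 and (11.4, 12.1) in frame 2.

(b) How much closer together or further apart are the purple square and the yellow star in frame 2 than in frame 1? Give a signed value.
+4.9

Distance in frame 1: 7.0. Distance in frame 2: 11.9.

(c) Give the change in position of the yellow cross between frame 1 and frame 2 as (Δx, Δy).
(5.4, 3.2)

The yellow cross was at (7.6, 2.8) in frame 1 and (13.0, 6.0) in frame 2.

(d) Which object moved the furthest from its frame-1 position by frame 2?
the yellow cross

(moved 6.3; next 5.6)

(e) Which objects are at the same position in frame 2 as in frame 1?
the green pentagon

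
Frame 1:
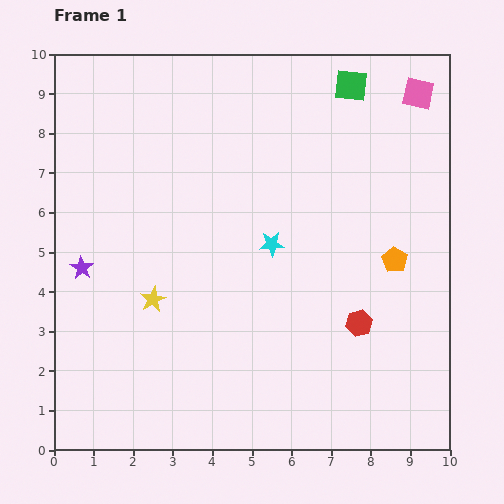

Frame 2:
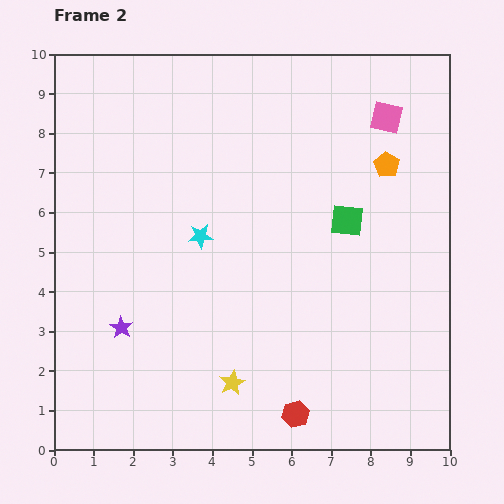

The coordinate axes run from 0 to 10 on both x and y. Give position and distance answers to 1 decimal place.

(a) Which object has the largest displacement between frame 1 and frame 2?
the green square

(moved 3.4; next 2.9)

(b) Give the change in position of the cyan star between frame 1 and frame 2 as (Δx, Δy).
(-1.8, 0.2)

The cyan star was at (5.5, 5.2) in frame 1 and (3.7, 5.4) in frame 2.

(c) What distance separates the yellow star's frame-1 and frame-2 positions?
2.9

The yellow star moved from (2.5, 3.8) to (4.5, 1.7), a distance of √(2.0² + 2.1²) ≈ 2.9.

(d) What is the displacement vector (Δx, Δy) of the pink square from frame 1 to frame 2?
(-0.8, -0.6)

The pink square was at (9.2, 9.0) in frame 1 and (8.4, 8.4) in frame 2.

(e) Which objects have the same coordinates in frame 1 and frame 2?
none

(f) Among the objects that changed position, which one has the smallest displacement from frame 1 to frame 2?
the pink square

(moved 1.0)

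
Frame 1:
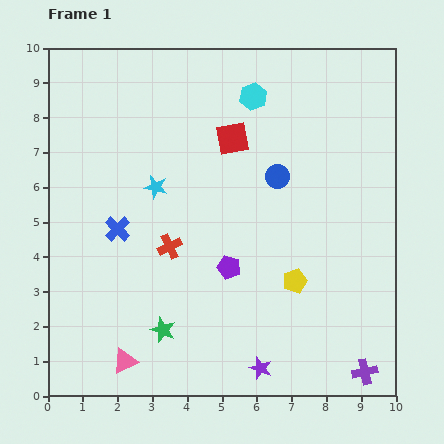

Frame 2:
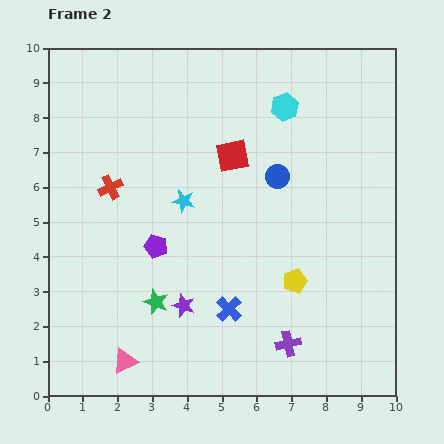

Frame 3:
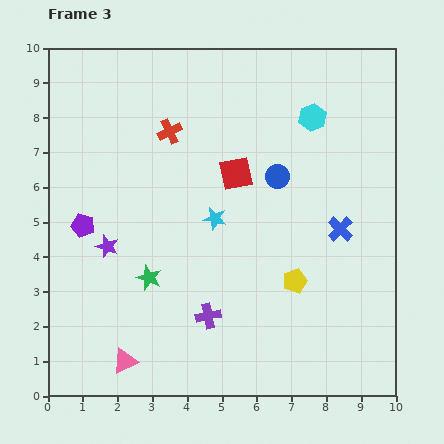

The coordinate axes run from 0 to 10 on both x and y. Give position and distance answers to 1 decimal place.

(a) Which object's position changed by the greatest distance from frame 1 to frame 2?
the blue cross

(moved 3.9; next 2.8)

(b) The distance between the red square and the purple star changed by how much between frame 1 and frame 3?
-2.3

Distance in frame 1: 6.6. Distance in frame 3: 4.3.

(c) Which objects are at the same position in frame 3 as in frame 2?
the pink triangle, the blue circle, the yellow pentagon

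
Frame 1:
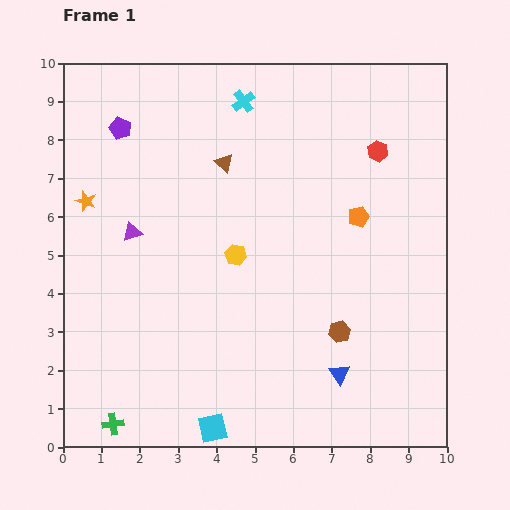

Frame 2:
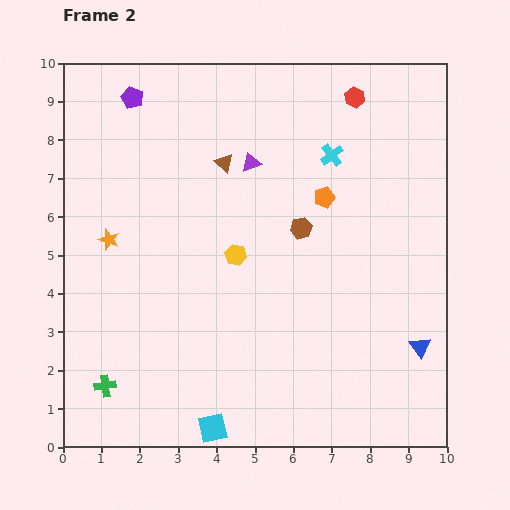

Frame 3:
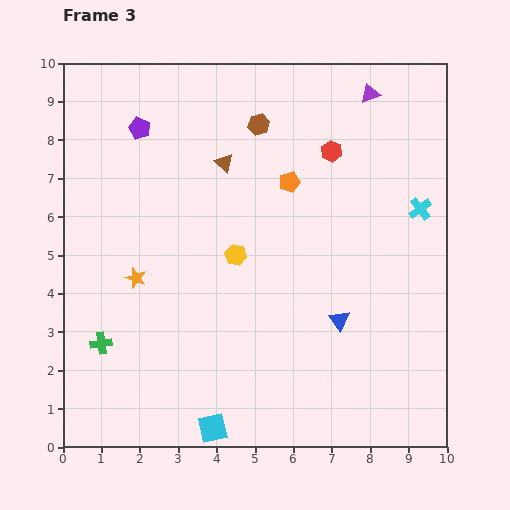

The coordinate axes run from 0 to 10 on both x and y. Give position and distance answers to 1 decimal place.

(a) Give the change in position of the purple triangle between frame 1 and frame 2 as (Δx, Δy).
(3.1, 1.8)

The purple triangle was at (1.8, 5.6) in frame 1 and (4.9, 7.4) in frame 2.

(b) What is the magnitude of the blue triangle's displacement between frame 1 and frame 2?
2.2

The blue triangle moved from (7.2, 1.9) to (9.3, 2.6), a distance of √(2.1² + 0.7²) ≈ 2.2.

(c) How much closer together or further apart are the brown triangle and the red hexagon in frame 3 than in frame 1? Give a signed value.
-1.2

Distance in frame 1: 4.0. Distance in frame 3: 2.8.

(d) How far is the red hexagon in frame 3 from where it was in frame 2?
1.5

The red hexagon moved from (7.6, 9.1) to (7.0, 7.7), a distance of √(0.6² + 1.4²) ≈ 1.5.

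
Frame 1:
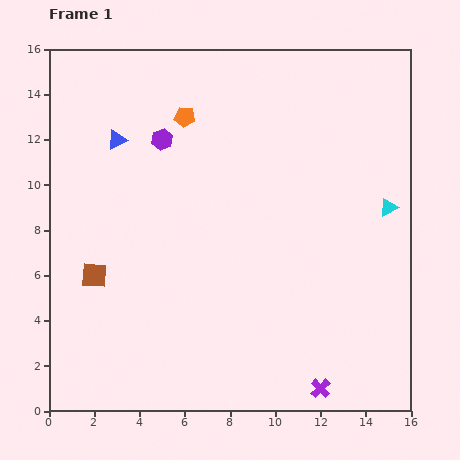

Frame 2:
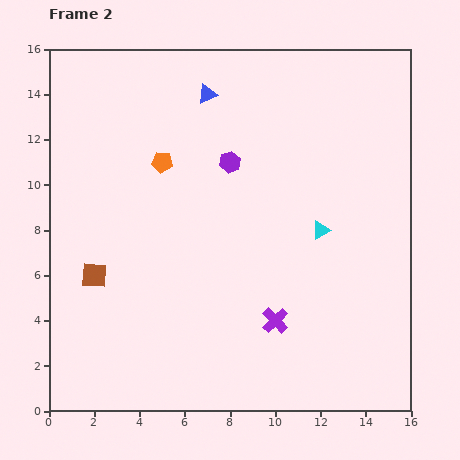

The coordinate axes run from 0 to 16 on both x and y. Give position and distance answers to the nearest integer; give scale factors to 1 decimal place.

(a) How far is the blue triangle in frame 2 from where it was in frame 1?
4

The blue triangle moved from (3, 12) to (7, 14), a distance of √(4² + 2²) ≈ 4.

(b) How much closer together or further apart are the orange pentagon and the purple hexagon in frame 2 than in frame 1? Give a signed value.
+2

Distance in frame 1: 1. Distance in frame 2: 3.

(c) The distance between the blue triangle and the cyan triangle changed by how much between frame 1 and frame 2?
-4

Distance in frame 1: 12. Distance in frame 2: 8.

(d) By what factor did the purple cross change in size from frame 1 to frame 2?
1.3×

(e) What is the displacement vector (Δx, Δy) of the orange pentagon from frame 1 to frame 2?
(-1, -2)

The orange pentagon was at (6, 13) in frame 1 and (5, 11) in frame 2.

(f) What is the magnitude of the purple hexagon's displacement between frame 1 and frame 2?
3

The purple hexagon moved from (5, 12) to (8, 11), a distance of √(3² + 1²) ≈ 3.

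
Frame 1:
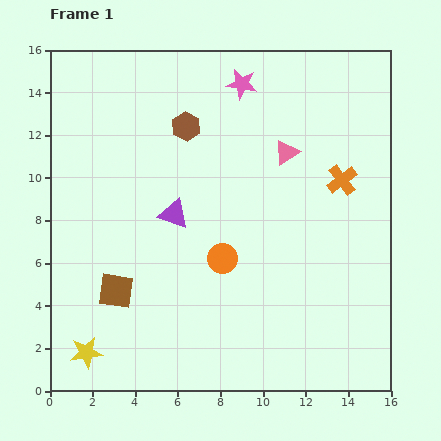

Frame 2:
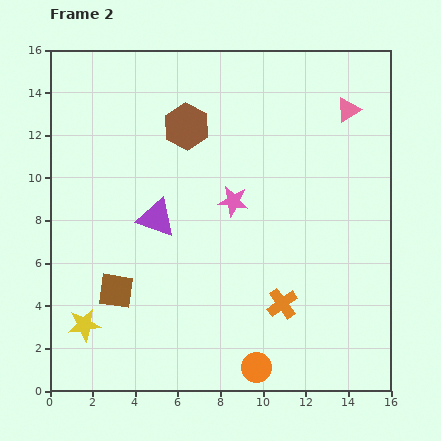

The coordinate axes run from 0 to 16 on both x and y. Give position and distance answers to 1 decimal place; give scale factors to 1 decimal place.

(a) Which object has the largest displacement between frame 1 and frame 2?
the orange cross

(moved 6.4; next 5.5)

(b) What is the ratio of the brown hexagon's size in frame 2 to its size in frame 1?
1.6×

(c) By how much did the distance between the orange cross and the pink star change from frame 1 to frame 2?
-1.2

Distance in frame 1: 6.5. Distance in frame 2: 5.3.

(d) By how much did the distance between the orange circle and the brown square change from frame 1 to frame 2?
+2.3

Distance in frame 1: 5.2. Distance in frame 2: 7.5.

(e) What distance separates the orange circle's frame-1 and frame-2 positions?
5.3

The orange circle moved from (8.1, 6.2) to (9.7, 1.1), a distance of √(1.6² + 5.1²) ≈ 5.3.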